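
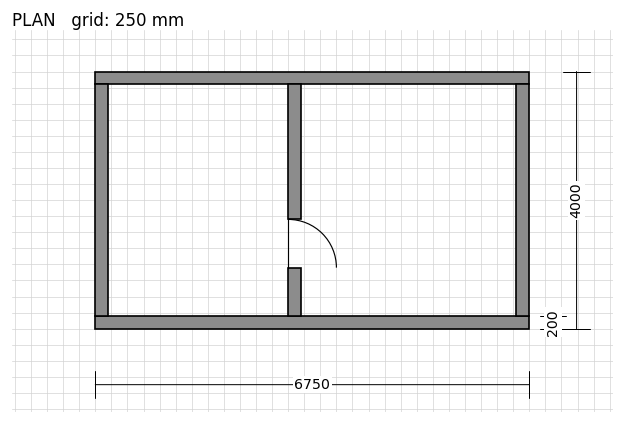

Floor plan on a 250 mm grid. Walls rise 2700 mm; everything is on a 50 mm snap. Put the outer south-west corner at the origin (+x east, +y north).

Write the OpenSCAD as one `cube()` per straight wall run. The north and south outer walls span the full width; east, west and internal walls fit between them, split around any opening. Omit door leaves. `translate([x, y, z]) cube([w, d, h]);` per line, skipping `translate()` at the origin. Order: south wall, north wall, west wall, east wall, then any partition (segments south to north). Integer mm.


cube([6750, 200, 2700]);
translate([0, 3800, 0]) cube([6750, 200, 2700]);
translate([0, 200, 0]) cube([200, 3600, 2700]);
translate([6550, 200, 0]) cube([200, 3600, 2700]);
translate([3000, 200, 0]) cube([200, 750, 2700]);
translate([3000, 1700, 0]) cube([200, 2100, 2700]);


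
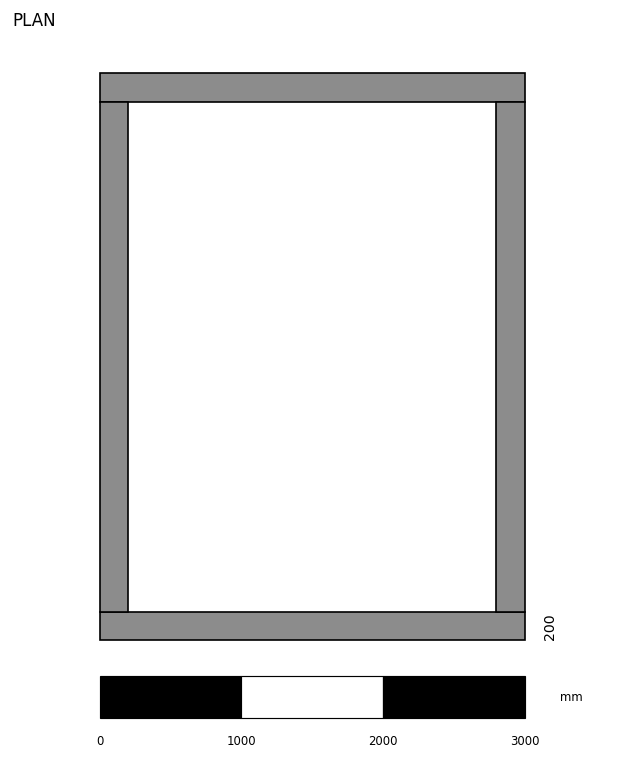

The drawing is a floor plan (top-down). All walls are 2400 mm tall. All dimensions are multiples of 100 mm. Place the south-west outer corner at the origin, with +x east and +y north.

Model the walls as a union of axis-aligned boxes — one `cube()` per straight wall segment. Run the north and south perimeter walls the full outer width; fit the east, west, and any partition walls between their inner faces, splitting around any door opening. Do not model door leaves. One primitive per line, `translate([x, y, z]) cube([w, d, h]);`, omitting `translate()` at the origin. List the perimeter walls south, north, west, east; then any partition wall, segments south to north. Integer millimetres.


cube([3000, 200, 2400]);
translate([0, 3800, 0]) cube([3000, 200, 2400]);
translate([0, 200, 0]) cube([200, 3600, 2400]);
translate([2800, 200, 0]) cube([200, 3600, 2400]);


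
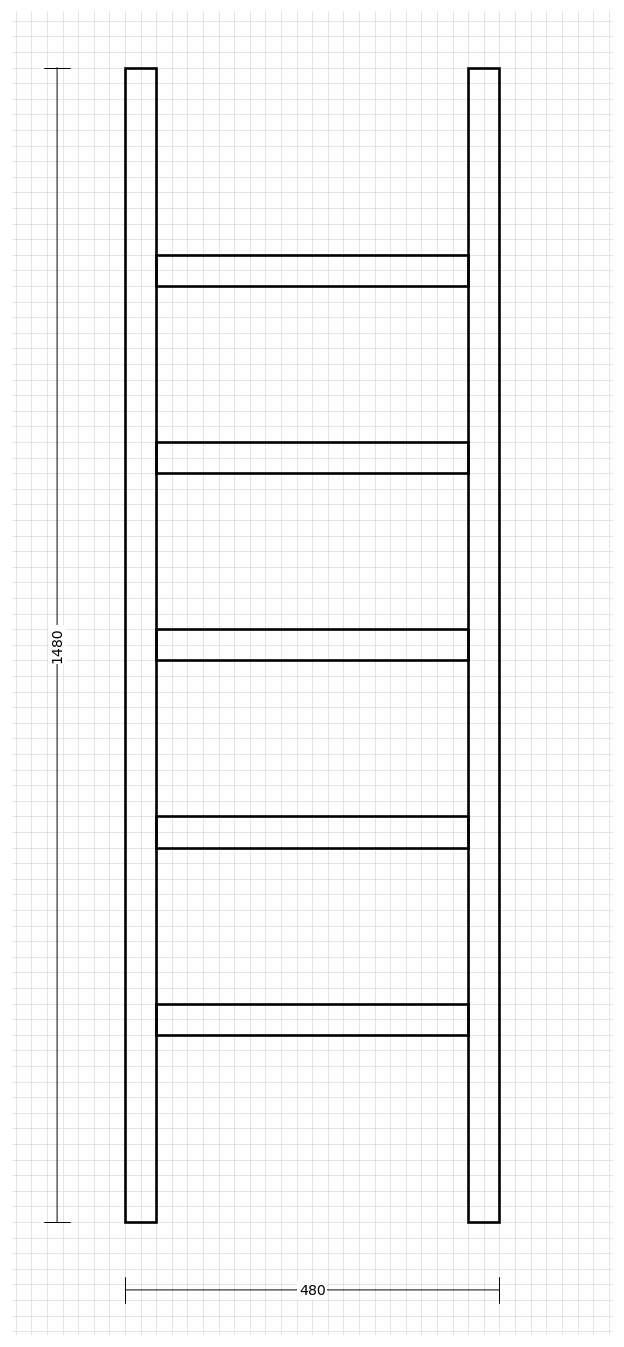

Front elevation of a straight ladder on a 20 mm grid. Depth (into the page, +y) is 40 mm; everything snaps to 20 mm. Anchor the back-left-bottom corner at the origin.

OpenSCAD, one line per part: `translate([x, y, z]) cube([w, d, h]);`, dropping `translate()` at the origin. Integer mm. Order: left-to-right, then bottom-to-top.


cube([40, 40, 1480]);
translate([40, 0, 240]) cube([400, 40, 40]);
translate([40, 0, 480]) cube([400, 40, 40]);
translate([40, 0, 720]) cube([400, 40, 40]);
translate([40, 0, 960]) cube([400, 40, 40]);
translate([40, 0, 1200]) cube([400, 40, 40]);
translate([440, 0, 0]) cube([40, 40, 1480]);


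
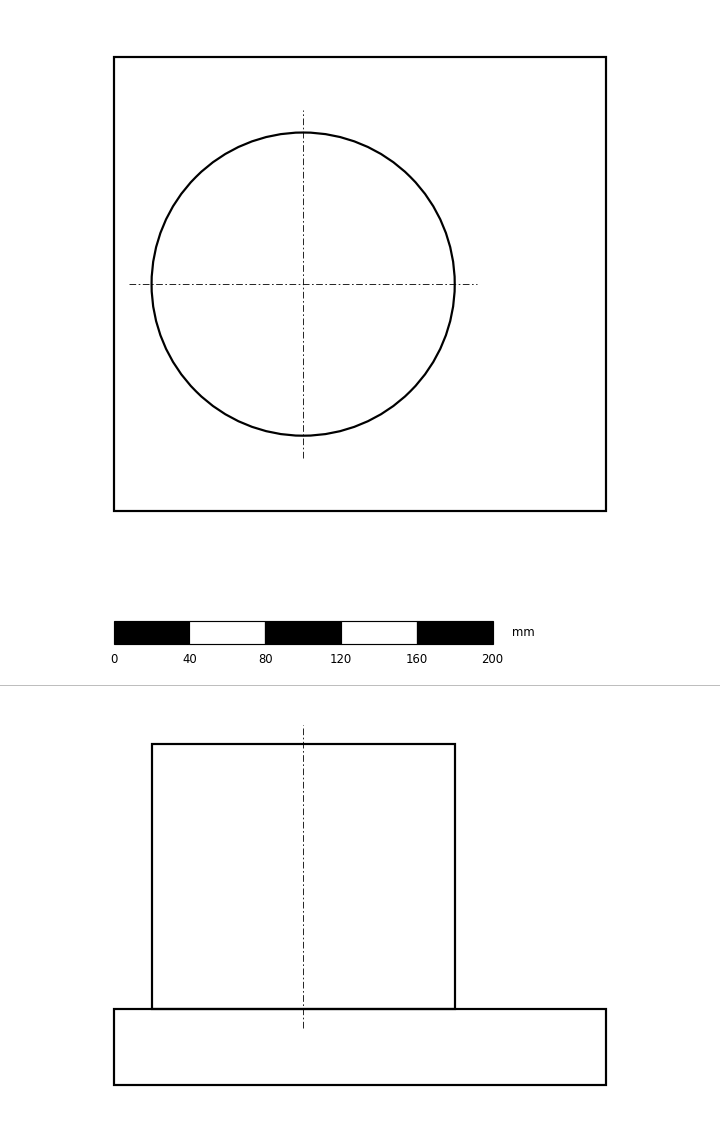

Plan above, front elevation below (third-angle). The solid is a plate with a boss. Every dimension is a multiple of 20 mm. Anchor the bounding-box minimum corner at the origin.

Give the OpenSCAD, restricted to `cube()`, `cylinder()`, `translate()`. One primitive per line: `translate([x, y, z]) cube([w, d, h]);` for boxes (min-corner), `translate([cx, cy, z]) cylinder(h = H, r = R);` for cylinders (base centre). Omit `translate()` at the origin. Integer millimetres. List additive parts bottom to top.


cube([260, 240, 40]);
translate([100, 120, 40]) cylinder(h = 140, r = 80);


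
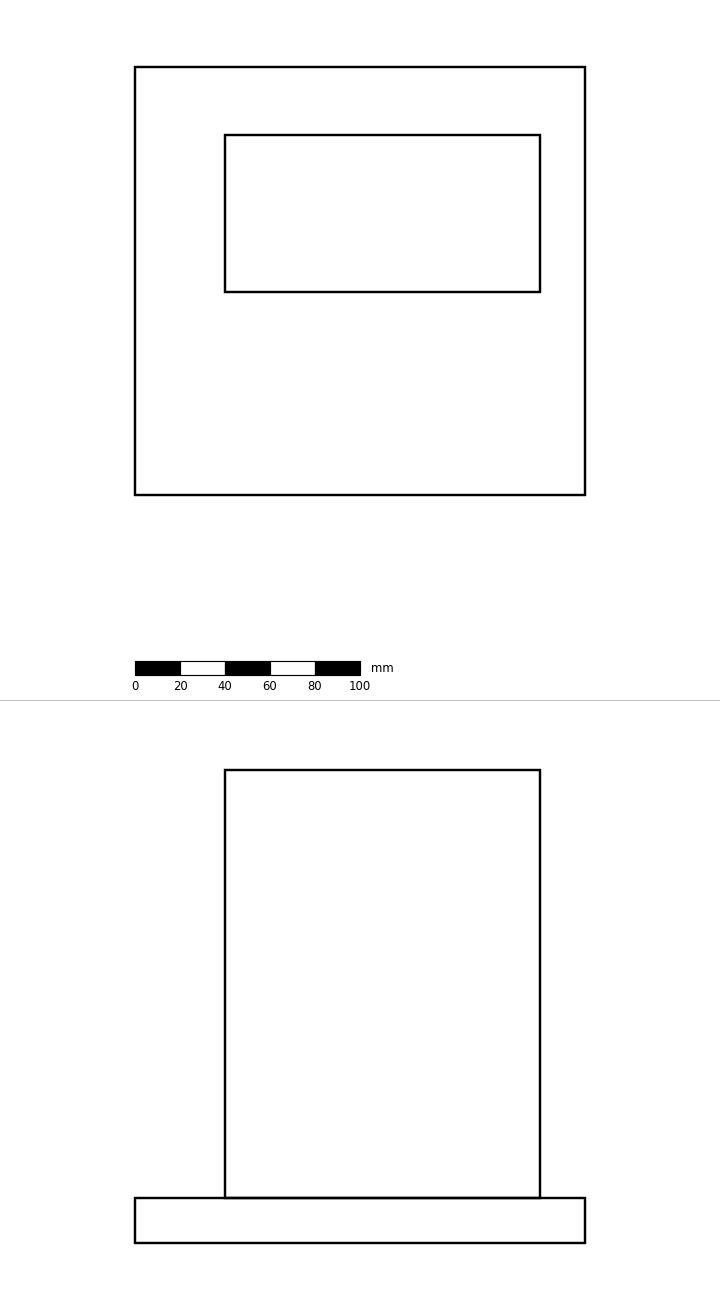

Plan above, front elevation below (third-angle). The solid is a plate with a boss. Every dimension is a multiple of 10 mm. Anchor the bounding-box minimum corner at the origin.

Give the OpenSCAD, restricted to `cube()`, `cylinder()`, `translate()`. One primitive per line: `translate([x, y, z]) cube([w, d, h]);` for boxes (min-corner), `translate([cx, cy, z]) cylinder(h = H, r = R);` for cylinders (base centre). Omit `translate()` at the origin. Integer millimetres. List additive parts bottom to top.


cube([200, 190, 20]);
translate([40, 90, 20]) cube([140, 70, 190]);


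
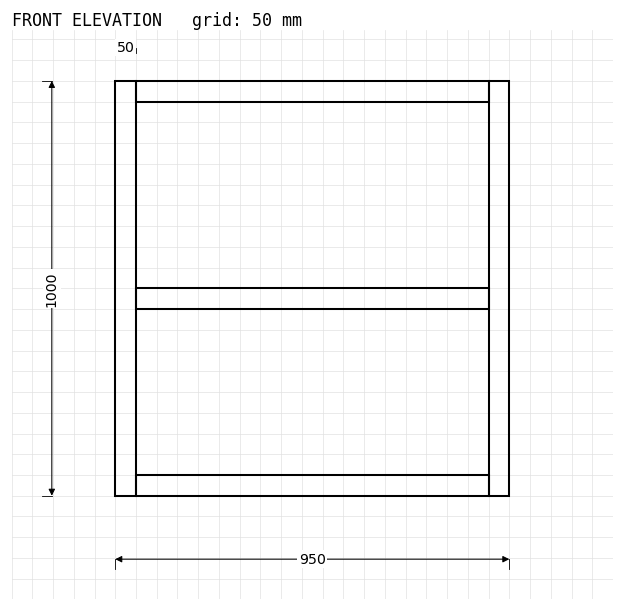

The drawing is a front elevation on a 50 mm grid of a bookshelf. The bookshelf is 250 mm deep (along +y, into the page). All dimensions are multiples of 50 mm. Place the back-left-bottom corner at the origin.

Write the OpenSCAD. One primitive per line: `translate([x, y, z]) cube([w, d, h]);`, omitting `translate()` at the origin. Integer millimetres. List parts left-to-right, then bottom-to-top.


cube([50, 250, 1000]);
translate([50, 0, 0]) cube([850, 250, 50]);
translate([50, 0, 450]) cube([850, 250, 50]);
translate([50, 0, 950]) cube([850, 250, 50]);
translate([900, 0, 0]) cube([50, 250, 1000]);


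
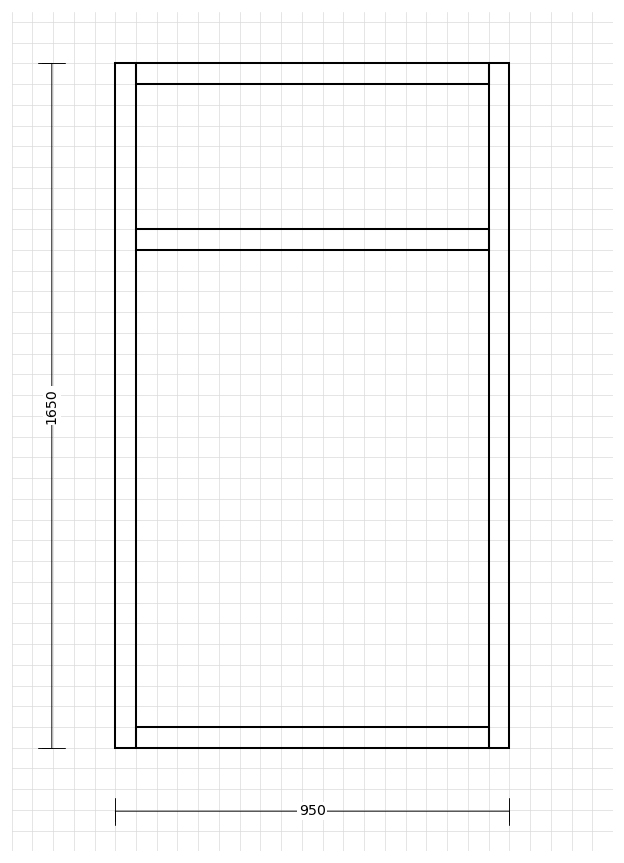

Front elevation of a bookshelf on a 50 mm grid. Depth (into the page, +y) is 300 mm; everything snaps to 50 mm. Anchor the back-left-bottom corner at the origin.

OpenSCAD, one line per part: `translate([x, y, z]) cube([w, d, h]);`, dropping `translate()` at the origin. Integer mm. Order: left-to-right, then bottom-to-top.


cube([50, 300, 1650]);
translate([50, 0, 0]) cube([850, 300, 50]);
translate([50, 0, 1200]) cube([850, 300, 50]);
translate([50, 0, 1600]) cube([850, 300, 50]);
translate([900, 0, 0]) cube([50, 300, 1650]);


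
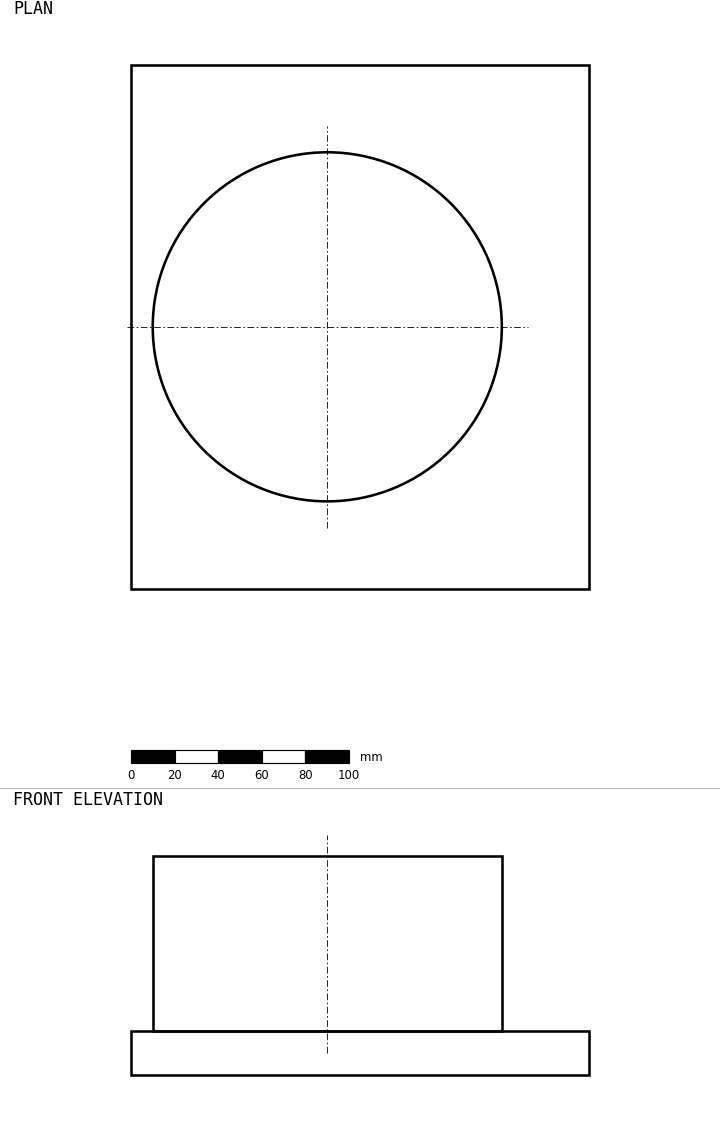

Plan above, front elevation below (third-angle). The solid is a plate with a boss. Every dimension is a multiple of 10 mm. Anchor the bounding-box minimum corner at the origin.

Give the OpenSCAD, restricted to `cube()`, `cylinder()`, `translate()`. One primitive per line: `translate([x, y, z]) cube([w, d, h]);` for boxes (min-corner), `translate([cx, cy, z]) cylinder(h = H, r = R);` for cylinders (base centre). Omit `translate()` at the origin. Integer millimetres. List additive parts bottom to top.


cube([210, 240, 20]);
translate([90, 120, 20]) cylinder(h = 80, r = 80);


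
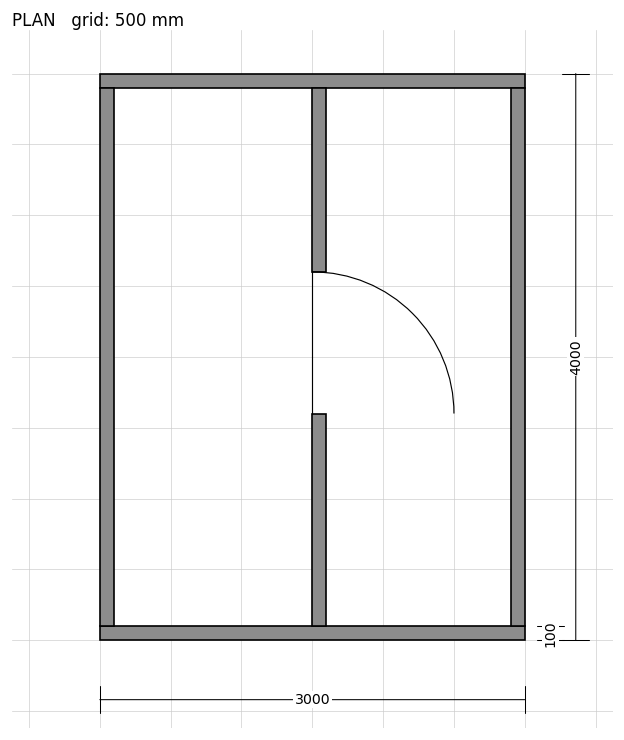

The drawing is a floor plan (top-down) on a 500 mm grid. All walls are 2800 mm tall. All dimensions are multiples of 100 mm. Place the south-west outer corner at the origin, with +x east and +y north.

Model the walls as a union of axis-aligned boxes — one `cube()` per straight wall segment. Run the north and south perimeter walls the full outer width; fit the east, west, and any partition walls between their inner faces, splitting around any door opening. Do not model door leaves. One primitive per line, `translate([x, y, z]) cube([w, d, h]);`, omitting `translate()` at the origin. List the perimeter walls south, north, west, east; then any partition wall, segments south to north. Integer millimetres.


cube([3000, 100, 2800]);
translate([0, 3900, 0]) cube([3000, 100, 2800]);
translate([0, 100, 0]) cube([100, 3800, 2800]);
translate([2900, 100, 0]) cube([100, 3800, 2800]);
translate([1500, 100, 0]) cube([100, 1500, 2800]);
translate([1500, 2600, 0]) cube([100, 1300, 2800]);


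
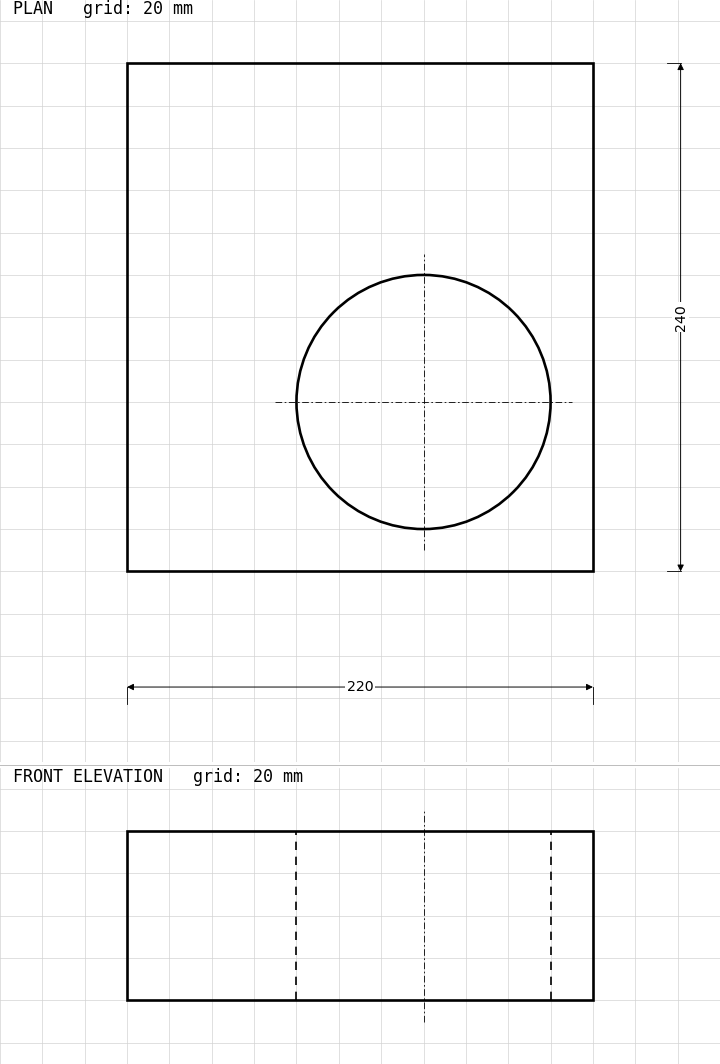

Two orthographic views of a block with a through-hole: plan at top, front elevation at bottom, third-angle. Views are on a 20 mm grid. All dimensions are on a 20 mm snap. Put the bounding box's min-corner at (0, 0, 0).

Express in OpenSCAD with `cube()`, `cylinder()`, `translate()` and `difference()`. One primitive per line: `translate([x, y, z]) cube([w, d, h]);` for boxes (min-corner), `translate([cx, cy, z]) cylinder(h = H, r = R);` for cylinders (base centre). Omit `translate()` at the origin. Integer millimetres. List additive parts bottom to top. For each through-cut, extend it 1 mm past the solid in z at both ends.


difference() {
  cube([220, 240, 80]);
  translate([140, 80, -1]) cylinder(h = 82, r = 60);
}


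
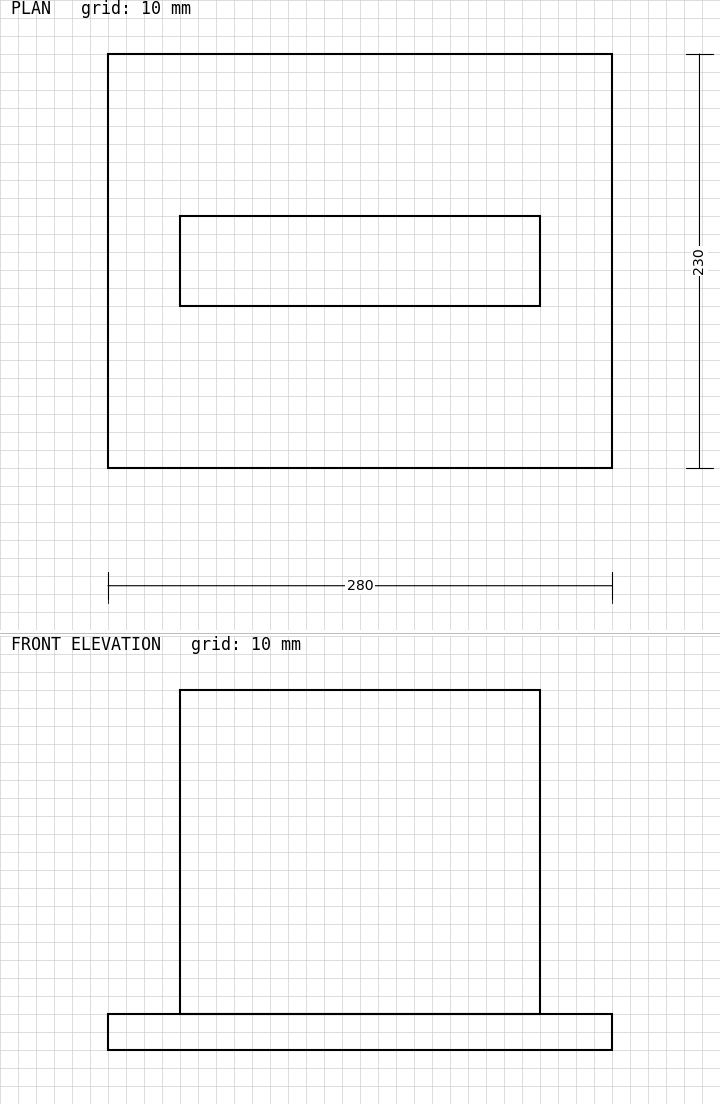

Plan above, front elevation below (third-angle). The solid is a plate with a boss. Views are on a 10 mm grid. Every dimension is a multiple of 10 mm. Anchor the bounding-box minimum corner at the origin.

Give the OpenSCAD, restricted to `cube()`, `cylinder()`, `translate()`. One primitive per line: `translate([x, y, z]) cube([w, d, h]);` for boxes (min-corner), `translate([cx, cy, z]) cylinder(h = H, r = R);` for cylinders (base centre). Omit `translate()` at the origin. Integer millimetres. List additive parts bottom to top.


cube([280, 230, 20]);
translate([40, 90, 20]) cube([200, 50, 180]);


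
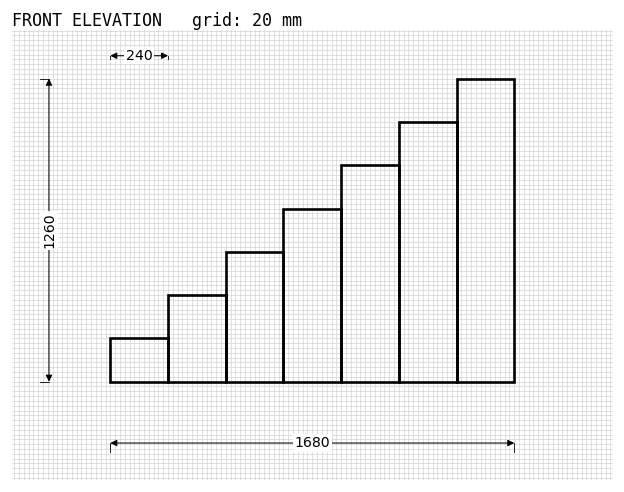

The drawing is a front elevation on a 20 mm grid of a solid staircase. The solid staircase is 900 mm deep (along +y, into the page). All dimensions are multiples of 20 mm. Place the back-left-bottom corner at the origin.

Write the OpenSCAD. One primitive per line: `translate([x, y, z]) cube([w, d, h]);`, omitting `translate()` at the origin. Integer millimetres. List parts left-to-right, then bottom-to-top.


cube([240, 900, 180]);
translate([240, 0, 0]) cube([240, 900, 360]);
translate([480, 0, 0]) cube([240, 900, 540]);
translate([720, 0, 0]) cube([240, 900, 720]);
translate([960, 0, 0]) cube([240, 900, 900]);
translate([1200, 0, 0]) cube([240, 900, 1080]);
translate([1440, 0, 0]) cube([240, 900, 1260]);


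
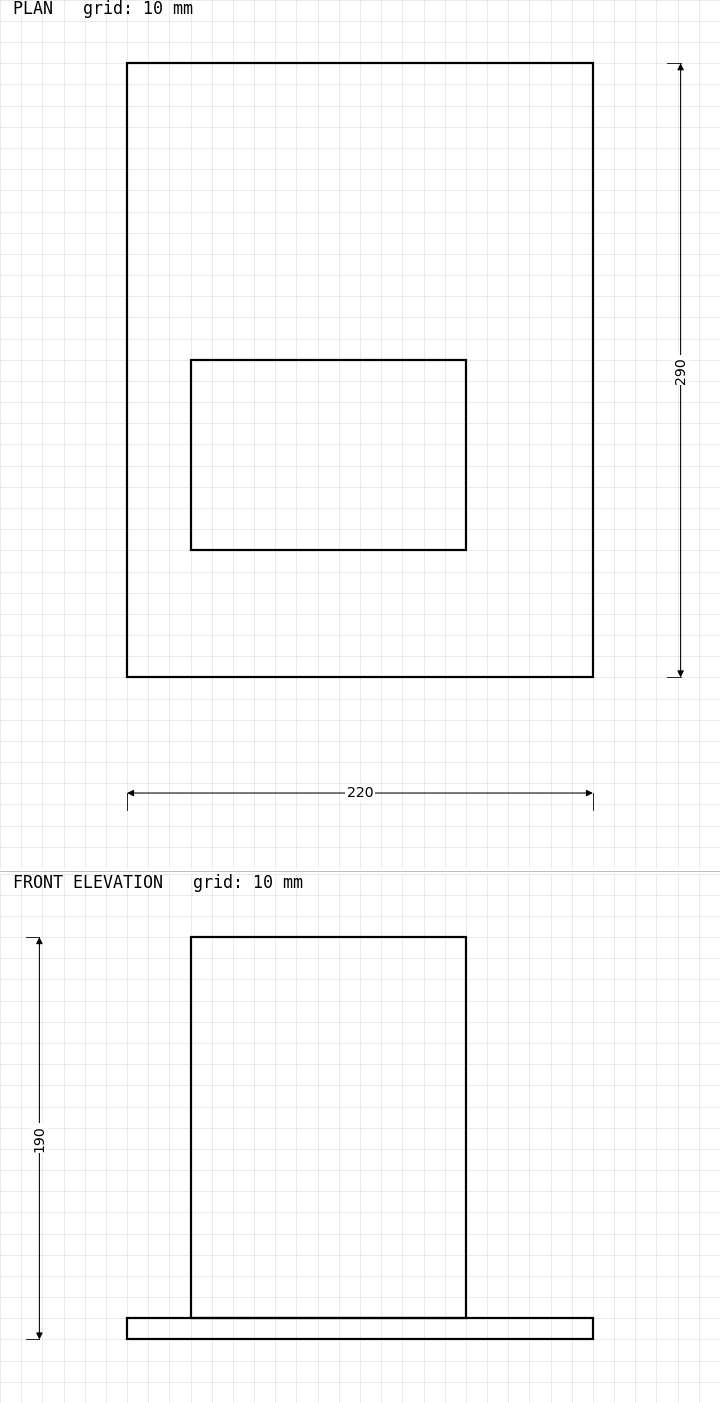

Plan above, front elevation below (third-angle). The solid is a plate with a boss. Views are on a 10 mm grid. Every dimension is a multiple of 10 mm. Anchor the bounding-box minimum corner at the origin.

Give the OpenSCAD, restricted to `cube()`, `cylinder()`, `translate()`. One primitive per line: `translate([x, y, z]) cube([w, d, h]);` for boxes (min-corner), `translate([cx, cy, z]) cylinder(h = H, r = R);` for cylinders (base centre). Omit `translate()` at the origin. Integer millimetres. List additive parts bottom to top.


cube([220, 290, 10]);
translate([30, 60, 10]) cube([130, 90, 180]);


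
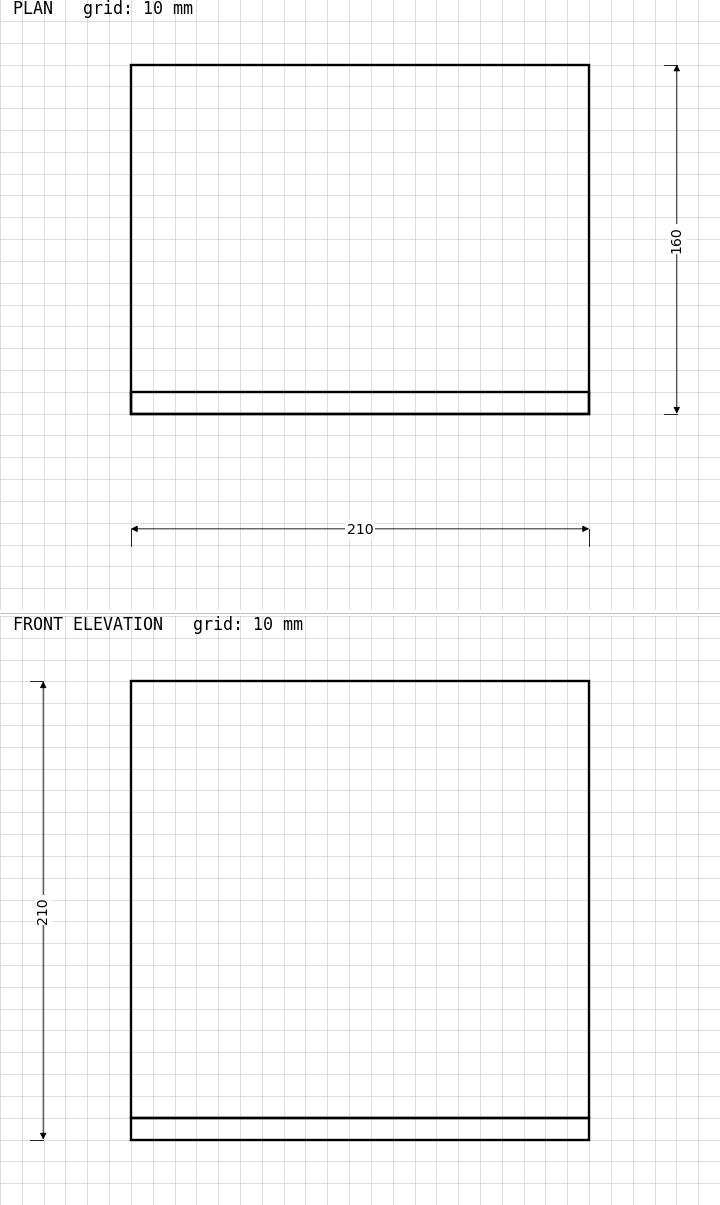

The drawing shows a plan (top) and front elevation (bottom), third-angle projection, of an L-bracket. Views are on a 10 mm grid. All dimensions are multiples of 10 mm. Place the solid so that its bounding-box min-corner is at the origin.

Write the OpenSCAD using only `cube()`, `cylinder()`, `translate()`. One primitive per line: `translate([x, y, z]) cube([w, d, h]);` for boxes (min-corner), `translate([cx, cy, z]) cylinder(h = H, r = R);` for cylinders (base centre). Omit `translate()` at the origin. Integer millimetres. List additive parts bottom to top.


cube([210, 160, 10]);
translate([0, 0, 10]) cube([210, 10, 200]);


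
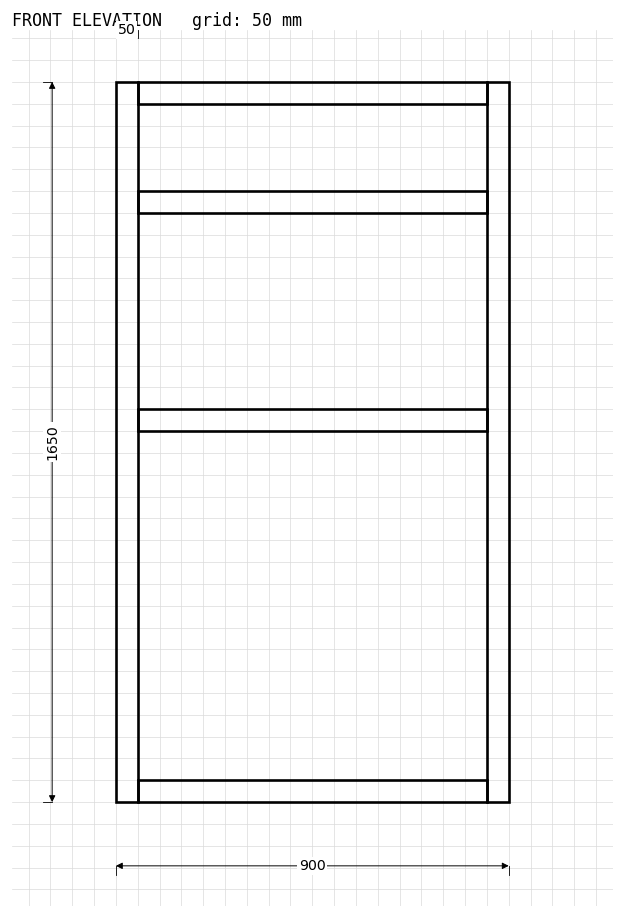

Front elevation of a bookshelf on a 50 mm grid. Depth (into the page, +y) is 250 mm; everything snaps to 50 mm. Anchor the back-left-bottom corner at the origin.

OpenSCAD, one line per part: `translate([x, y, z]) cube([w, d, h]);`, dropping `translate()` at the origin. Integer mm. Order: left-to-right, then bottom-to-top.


cube([50, 250, 1650]);
translate([50, 0, 0]) cube([800, 250, 50]);
translate([50, 0, 850]) cube([800, 250, 50]);
translate([50, 0, 1350]) cube([800, 250, 50]);
translate([50, 0, 1600]) cube([800, 250, 50]);
translate([850, 0, 0]) cube([50, 250, 1650]);


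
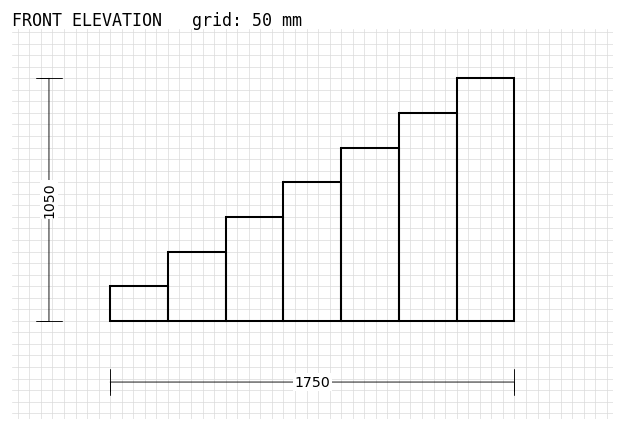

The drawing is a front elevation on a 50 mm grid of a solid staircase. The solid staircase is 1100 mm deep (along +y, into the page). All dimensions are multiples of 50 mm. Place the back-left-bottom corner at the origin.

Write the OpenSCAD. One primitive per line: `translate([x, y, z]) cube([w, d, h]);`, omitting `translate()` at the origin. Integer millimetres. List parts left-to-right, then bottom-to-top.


cube([250, 1100, 150]);
translate([250, 0, 0]) cube([250, 1100, 300]);
translate([500, 0, 0]) cube([250, 1100, 450]);
translate([750, 0, 0]) cube([250, 1100, 600]);
translate([1000, 0, 0]) cube([250, 1100, 750]);
translate([1250, 0, 0]) cube([250, 1100, 900]);
translate([1500, 0, 0]) cube([250, 1100, 1050]);


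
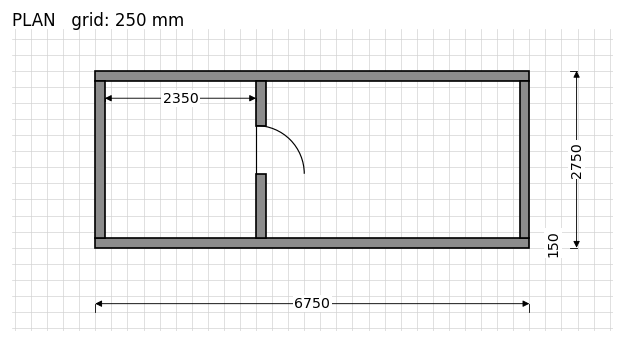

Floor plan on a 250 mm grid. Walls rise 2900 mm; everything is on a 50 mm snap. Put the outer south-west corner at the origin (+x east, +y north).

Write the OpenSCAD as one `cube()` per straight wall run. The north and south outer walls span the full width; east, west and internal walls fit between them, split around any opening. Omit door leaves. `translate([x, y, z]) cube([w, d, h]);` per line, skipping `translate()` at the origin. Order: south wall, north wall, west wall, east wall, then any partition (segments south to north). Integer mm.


cube([6750, 150, 2900]);
translate([0, 2600, 0]) cube([6750, 150, 2900]);
translate([0, 150, 0]) cube([150, 2450, 2900]);
translate([6600, 150, 0]) cube([150, 2450, 2900]);
translate([2500, 150, 0]) cube([150, 1000, 2900]);
translate([2500, 1900, 0]) cube([150, 700, 2900]);


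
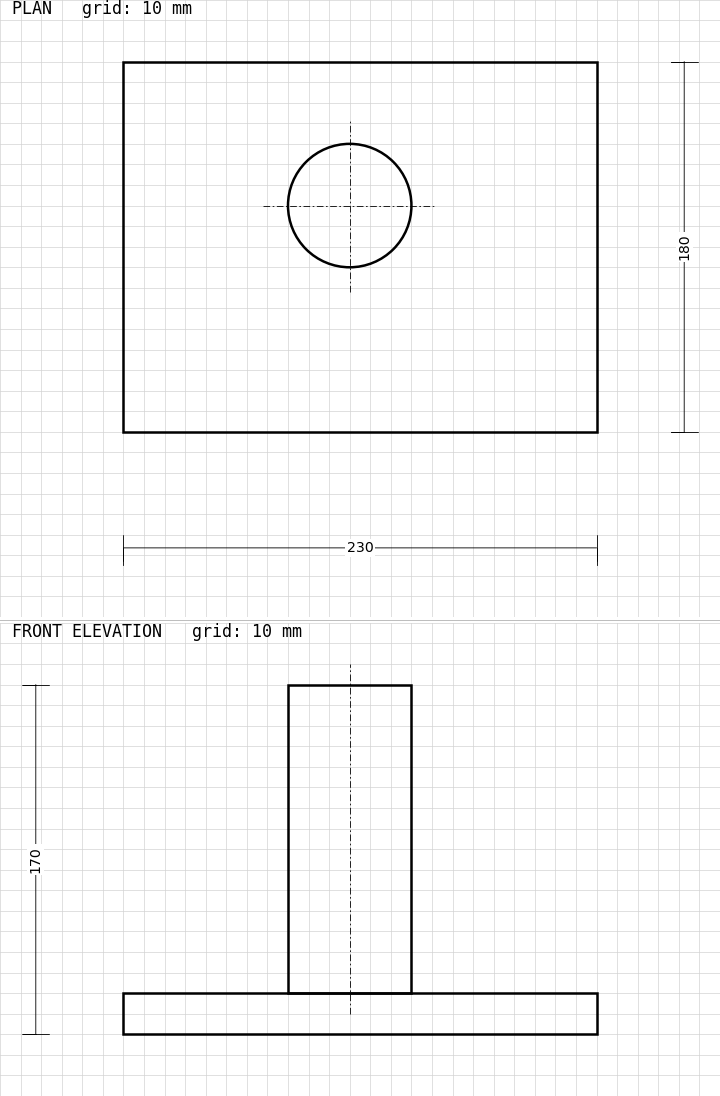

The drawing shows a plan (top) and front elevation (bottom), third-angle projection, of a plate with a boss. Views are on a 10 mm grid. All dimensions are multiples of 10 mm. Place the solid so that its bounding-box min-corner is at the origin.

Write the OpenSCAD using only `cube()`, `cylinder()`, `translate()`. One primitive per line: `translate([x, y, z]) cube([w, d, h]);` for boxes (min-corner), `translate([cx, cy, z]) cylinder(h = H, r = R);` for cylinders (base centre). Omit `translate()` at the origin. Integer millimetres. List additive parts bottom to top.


cube([230, 180, 20]);
translate([110, 110, 20]) cylinder(h = 150, r = 30);


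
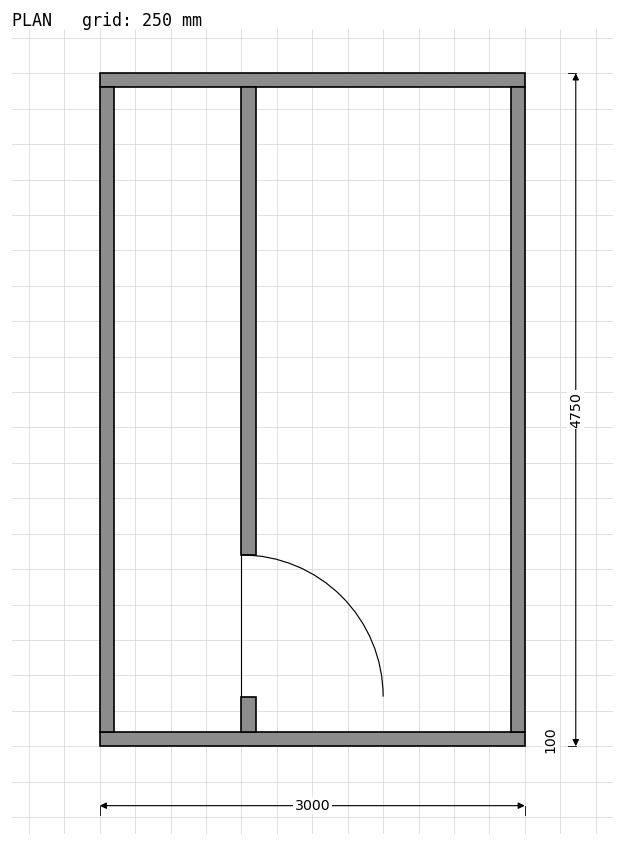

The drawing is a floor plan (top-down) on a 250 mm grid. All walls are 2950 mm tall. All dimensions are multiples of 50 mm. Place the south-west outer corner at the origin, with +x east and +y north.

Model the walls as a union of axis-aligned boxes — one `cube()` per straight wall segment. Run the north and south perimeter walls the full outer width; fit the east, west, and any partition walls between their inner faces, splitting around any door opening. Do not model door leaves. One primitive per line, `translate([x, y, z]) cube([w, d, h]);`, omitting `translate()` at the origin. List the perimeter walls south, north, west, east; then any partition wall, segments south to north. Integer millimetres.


cube([3000, 100, 2950]);
translate([0, 4650, 0]) cube([3000, 100, 2950]);
translate([0, 100, 0]) cube([100, 4550, 2950]);
translate([2900, 100, 0]) cube([100, 4550, 2950]);
translate([1000, 100, 0]) cube([100, 250, 2950]);
translate([1000, 1350, 0]) cube([100, 3300, 2950]);


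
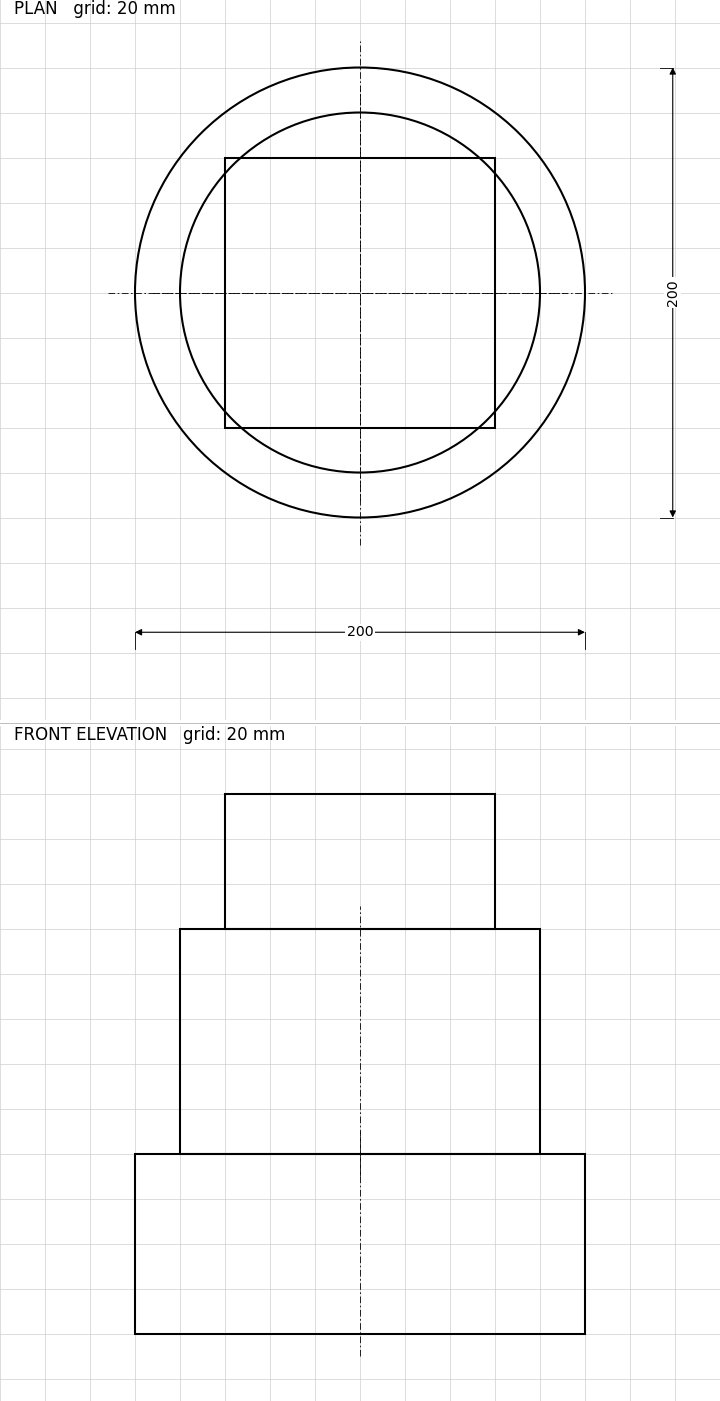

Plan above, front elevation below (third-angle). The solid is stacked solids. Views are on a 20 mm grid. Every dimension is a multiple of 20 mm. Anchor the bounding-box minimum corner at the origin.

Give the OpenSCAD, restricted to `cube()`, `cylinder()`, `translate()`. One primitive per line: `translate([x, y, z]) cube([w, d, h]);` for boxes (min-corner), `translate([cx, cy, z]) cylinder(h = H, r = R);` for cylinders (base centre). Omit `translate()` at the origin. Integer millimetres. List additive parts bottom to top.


translate([100, 100, 0]) cylinder(h = 80, r = 100);
translate([100, 100, 80]) cylinder(h = 100, r = 80);
translate([40, 40, 180]) cube([120, 120, 60]);


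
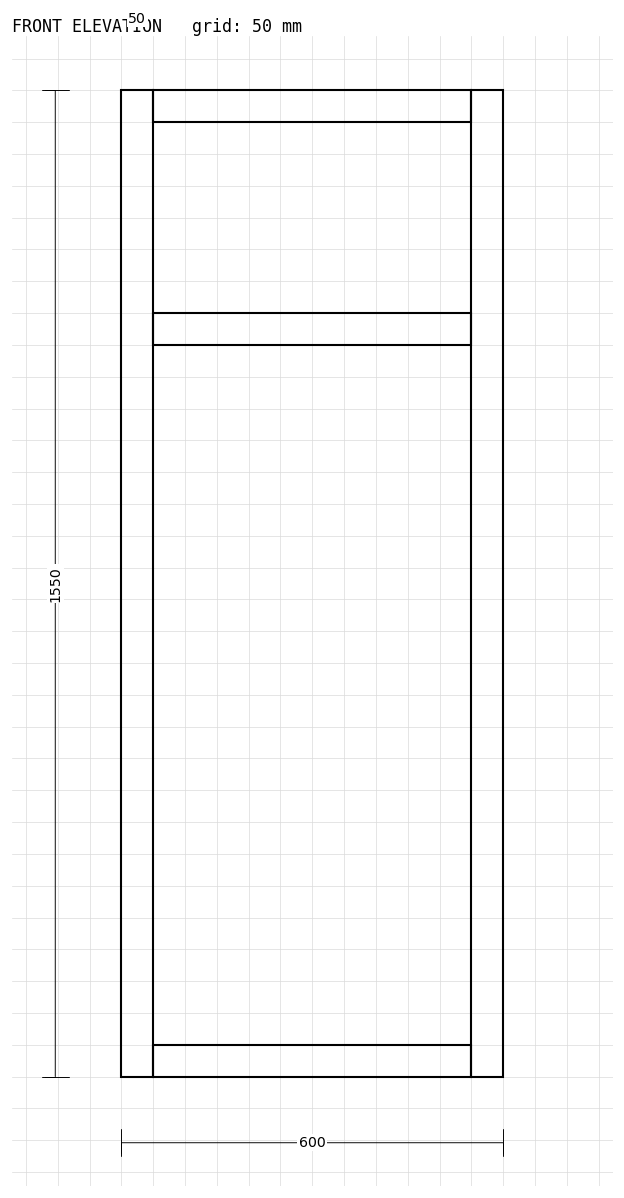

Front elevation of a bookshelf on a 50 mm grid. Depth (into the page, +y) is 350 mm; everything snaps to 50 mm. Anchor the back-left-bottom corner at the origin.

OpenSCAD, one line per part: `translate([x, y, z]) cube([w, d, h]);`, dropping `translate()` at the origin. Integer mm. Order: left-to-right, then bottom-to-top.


cube([50, 350, 1550]);
translate([50, 0, 0]) cube([500, 350, 50]);
translate([50, 0, 1150]) cube([500, 350, 50]);
translate([50, 0, 1500]) cube([500, 350, 50]);
translate([550, 0, 0]) cube([50, 350, 1550]);


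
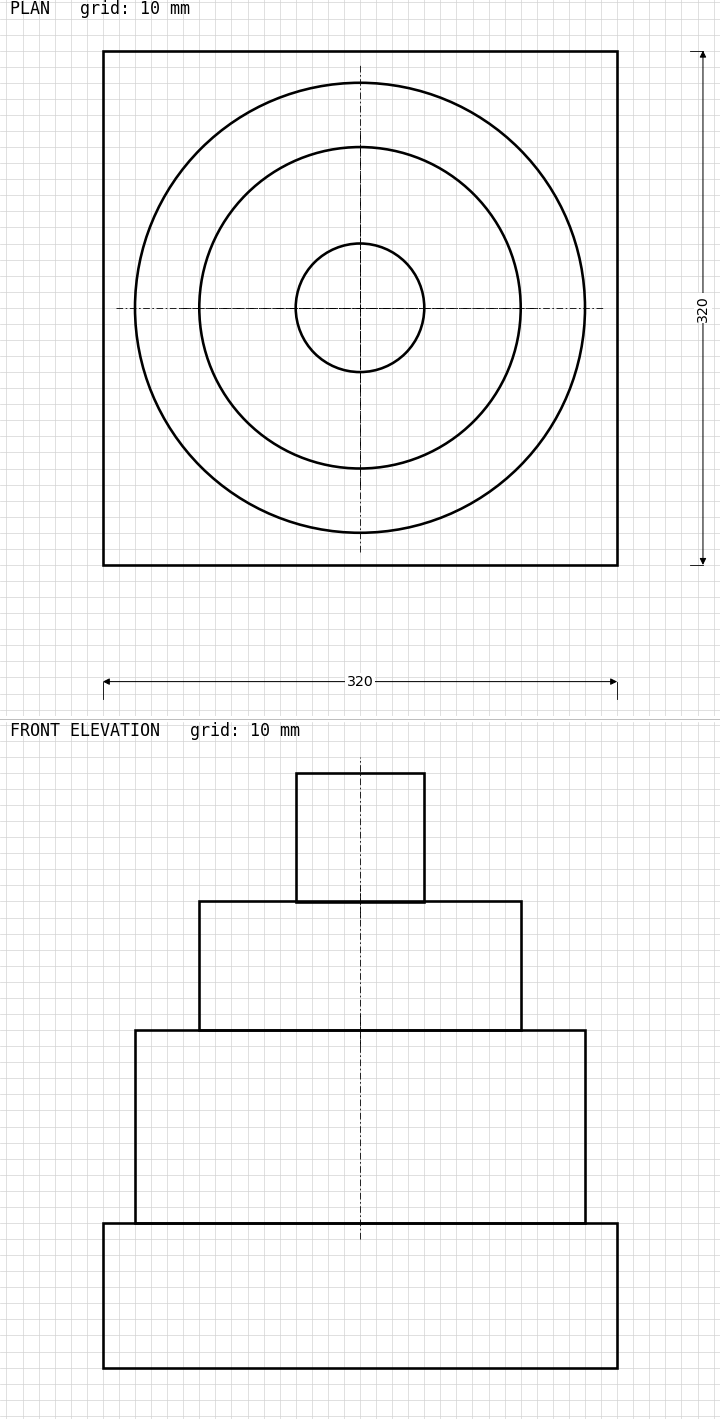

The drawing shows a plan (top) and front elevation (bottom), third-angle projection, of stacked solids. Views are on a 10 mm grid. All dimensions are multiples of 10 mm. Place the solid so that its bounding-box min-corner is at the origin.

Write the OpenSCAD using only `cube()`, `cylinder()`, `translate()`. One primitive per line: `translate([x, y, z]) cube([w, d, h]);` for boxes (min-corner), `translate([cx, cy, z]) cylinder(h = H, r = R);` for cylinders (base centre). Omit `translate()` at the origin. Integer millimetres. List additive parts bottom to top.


cube([320, 320, 90]);
translate([160, 160, 90]) cylinder(h = 120, r = 140);
translate([160, 160, 210]) cylinder(h = 80, r = 100);
translate([160, 160, 290]) cylinder(h = 80, r = 40);


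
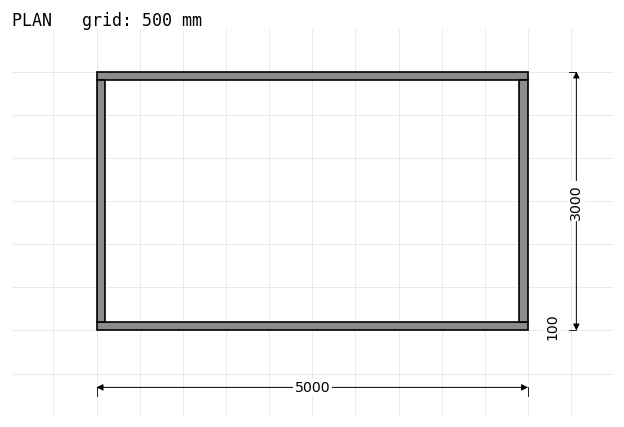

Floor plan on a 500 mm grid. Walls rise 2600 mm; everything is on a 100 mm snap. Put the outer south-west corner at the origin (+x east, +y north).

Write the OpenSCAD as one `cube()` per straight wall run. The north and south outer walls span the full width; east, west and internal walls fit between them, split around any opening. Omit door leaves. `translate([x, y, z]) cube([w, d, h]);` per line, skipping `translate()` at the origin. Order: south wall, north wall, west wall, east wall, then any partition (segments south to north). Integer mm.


cube([5000, 100, 2600]);
translate([0, 2900, 0]) cube([5000, 100, 2600]);
translate([0, 100, 0]) cube([100, 2800, 2600]);
translate([4900, 100, 0]) cube([100, 2800, 2600]);


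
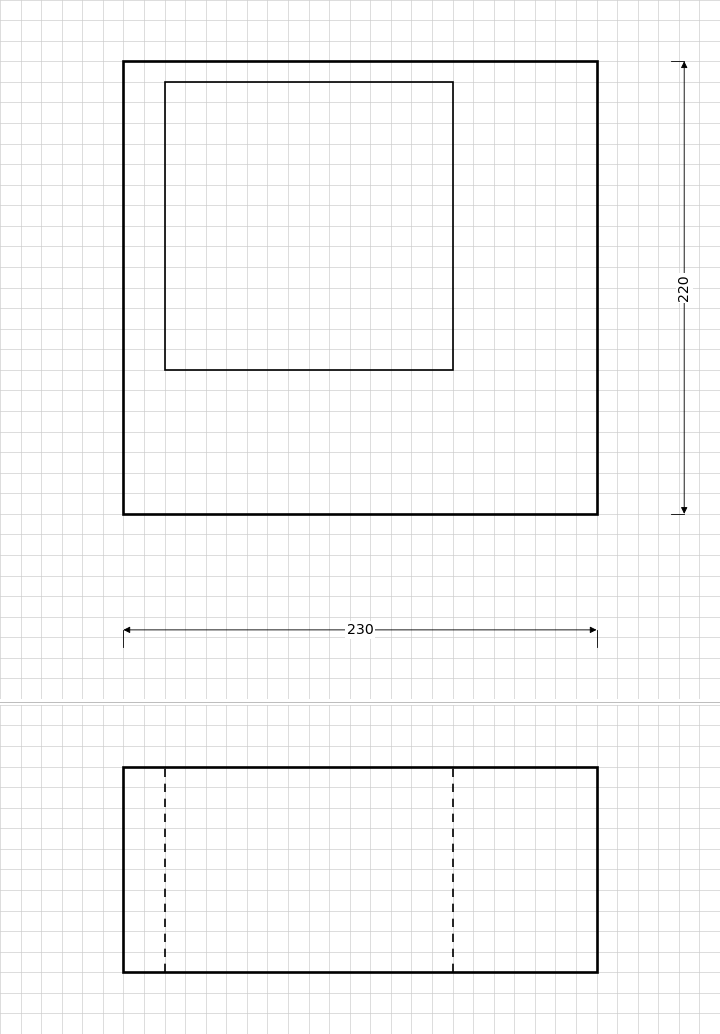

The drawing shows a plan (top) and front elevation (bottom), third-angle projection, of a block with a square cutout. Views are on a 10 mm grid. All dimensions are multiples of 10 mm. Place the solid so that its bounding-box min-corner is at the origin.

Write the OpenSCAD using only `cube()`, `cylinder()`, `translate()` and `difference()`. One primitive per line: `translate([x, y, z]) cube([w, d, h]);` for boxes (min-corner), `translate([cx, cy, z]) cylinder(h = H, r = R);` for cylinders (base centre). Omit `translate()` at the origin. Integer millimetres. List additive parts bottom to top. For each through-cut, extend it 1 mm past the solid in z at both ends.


difference() {
  cube([230, 220, 100]);
  translate([20, 70, -1]) cube([140, 140, 102]);
}


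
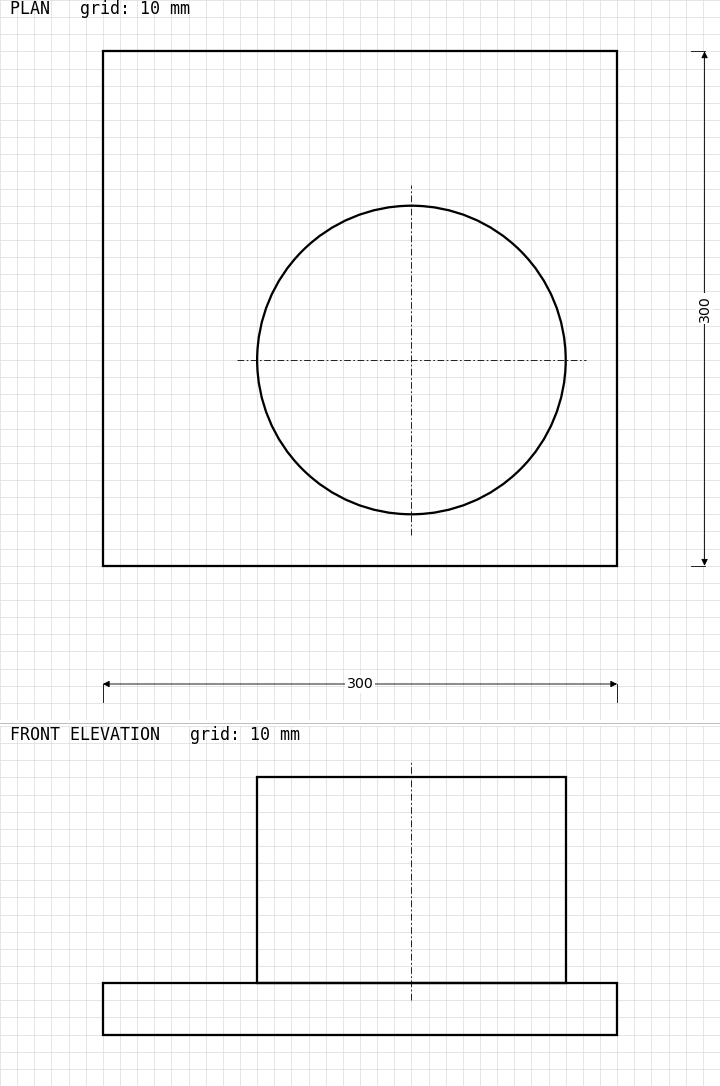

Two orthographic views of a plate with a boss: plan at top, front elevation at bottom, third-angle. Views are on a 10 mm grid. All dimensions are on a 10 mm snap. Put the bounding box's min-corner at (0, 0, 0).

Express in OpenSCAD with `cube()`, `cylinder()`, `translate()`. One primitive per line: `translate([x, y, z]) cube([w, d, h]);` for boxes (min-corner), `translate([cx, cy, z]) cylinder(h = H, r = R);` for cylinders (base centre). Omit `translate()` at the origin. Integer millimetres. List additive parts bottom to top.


cube([300, 300, 30]);
translate([180, 120, 30]) cylinder(h = 120, r = 90);


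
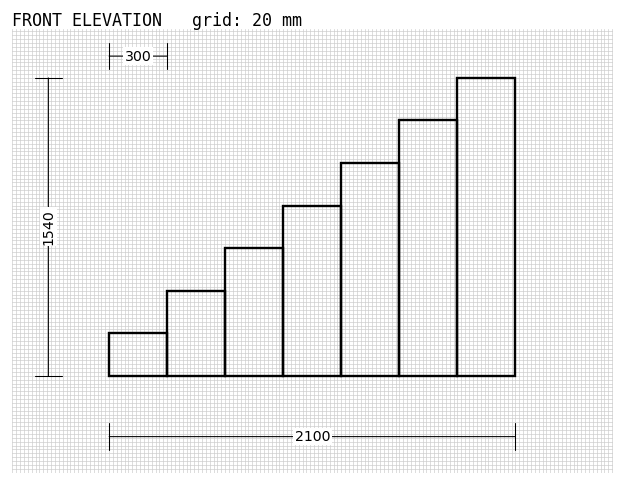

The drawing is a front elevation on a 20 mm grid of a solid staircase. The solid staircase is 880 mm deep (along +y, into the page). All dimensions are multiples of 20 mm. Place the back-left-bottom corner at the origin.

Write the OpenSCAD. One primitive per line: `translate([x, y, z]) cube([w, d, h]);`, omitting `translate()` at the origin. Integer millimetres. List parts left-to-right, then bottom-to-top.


cube([300, 880, 220]);
translate([300, 0, 0]) cube([300, 880, 440]);
translate([600, 0, 0]) cube([300, 880, 660]);
translate([900, 0, 0]) cube([300, 880, 880]);
translate([1200, 0, 0]) cube([300, 880, 1100]);
translate([1500, 0, 0]) cube([300, 880, 1320]);
translate([1800, 0, 0]) cube([300, 880, 1540]);


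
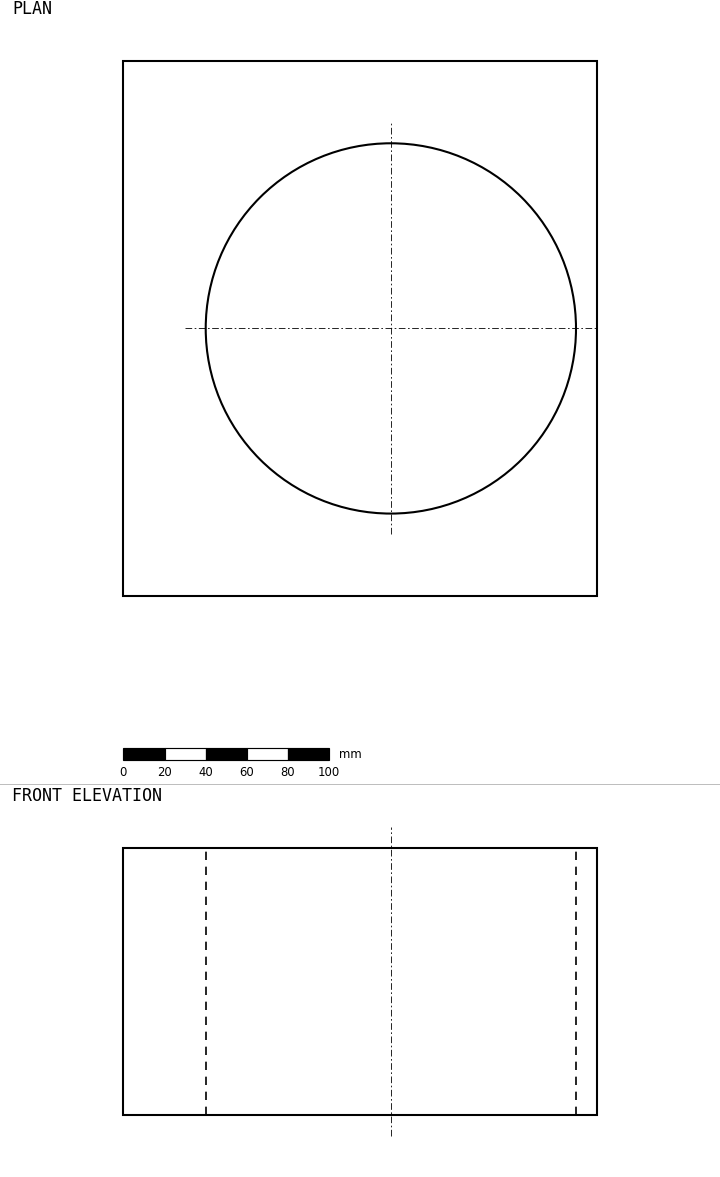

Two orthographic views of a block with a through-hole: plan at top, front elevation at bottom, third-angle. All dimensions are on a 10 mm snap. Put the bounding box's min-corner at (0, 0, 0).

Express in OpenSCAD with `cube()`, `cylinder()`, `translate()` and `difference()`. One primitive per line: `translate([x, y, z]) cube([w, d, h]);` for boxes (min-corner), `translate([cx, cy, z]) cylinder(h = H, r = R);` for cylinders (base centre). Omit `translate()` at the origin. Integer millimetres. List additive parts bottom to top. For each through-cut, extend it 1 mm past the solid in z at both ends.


difference() {
  cube([230, 260, 130]);
  translate([130, 130, -1]) cylinder(h = 132, r = 90);
}


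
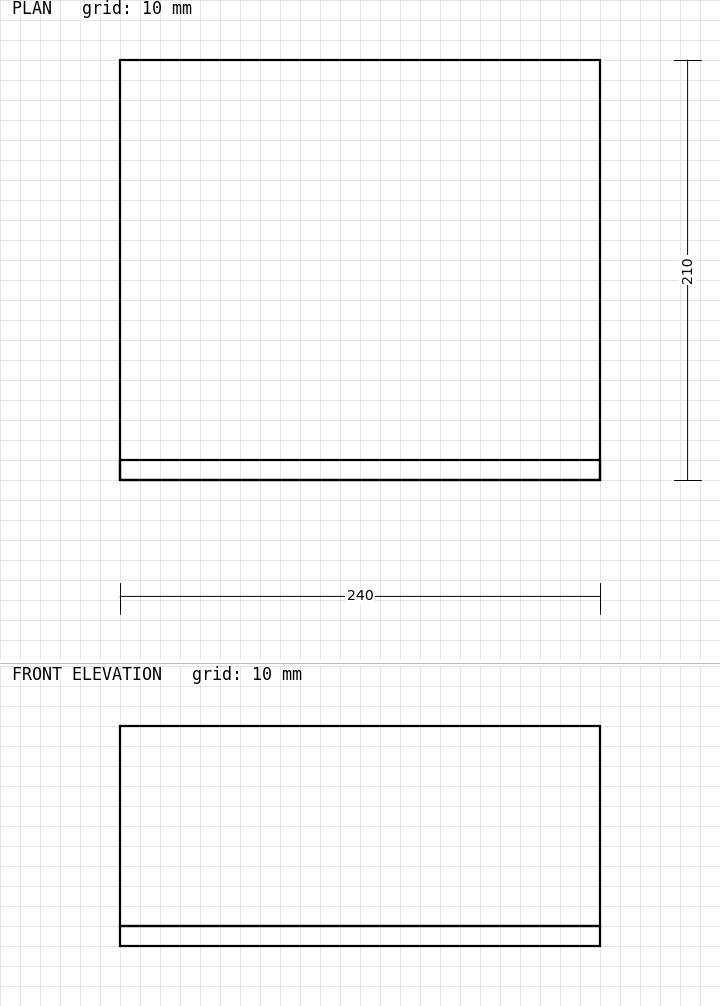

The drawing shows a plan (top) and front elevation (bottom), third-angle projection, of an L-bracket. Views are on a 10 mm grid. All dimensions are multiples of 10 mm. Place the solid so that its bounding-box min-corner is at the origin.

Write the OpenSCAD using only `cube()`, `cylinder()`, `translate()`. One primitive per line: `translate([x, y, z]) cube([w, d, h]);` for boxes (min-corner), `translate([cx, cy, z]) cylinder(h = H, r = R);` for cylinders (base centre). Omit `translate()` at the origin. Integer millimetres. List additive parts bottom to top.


cube([240, 210, 10]);
translate([0, 0, 10]) cube([240, 10, 100]);


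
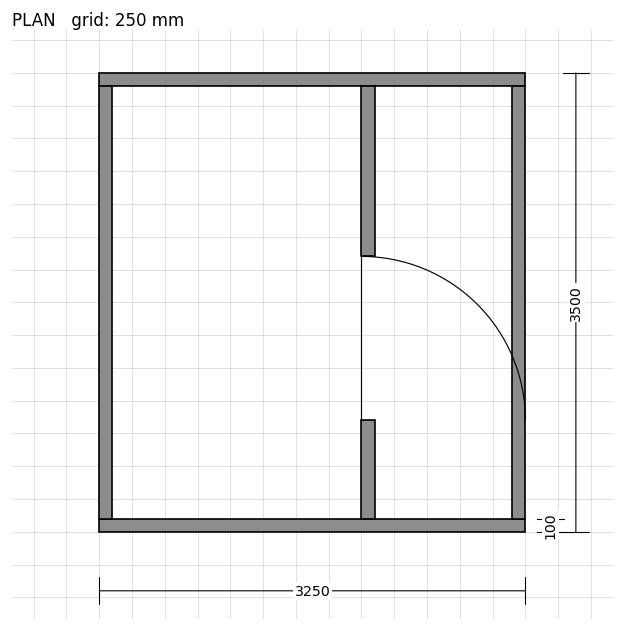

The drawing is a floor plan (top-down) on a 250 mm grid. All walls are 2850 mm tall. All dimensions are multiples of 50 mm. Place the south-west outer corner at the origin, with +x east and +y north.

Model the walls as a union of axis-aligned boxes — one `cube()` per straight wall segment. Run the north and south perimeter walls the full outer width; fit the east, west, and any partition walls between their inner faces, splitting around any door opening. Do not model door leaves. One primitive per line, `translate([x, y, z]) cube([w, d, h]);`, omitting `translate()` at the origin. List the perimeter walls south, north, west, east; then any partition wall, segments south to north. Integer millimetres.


cube([3250, 100, 2850]);
translate([0, 3400, 0]) cube([3250, 100, 2850]);
translate([0, 100, 0]) cube([100, 3300, 2850]);
translate([3150, 100, 0]) cube([100, 3300, 2850]);
translate([2000, 100, 0]) cube([100, 750, 2850]);
translate([2000, 2100, 0]) cube([100, 1300, 2850]);


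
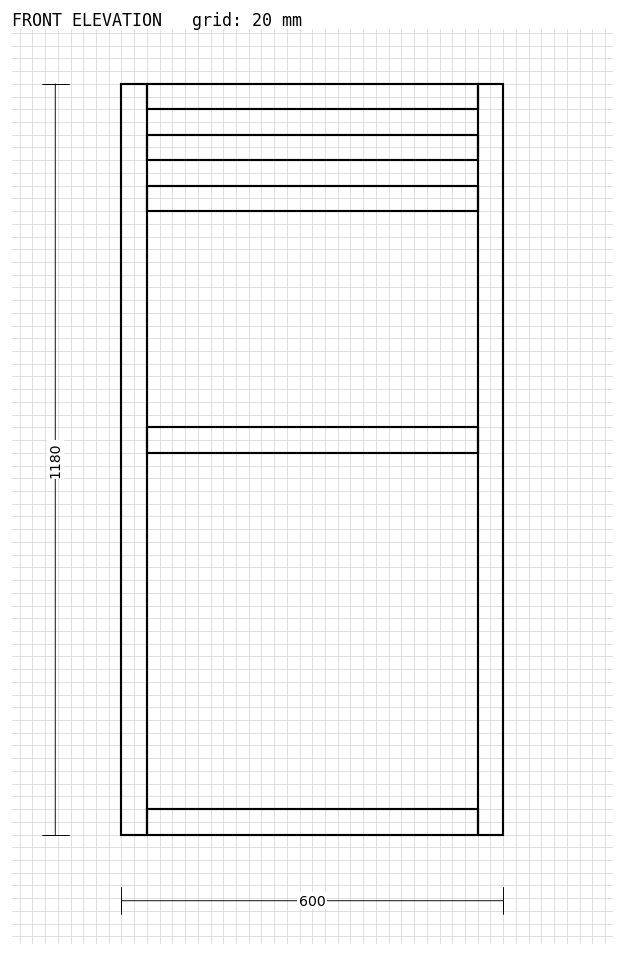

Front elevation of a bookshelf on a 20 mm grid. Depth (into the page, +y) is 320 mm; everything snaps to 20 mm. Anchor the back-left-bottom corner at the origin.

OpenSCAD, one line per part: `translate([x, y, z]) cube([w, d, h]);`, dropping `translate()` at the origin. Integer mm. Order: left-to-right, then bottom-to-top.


cube([40, 320, 1180]);
translate([40, 0, 0]) cube([520, 320, 40]);
translate([40, 0, 600]) cube([520, 320, 40]);
translate([40, 0, 980]) cube([520, 320, 40]);
translate([40, 0, 1060]) cube([520, 320, 40]);
translate([40, 0, 1140]) cube([520, 320, 40]);
translate([560, 0, 0]) cube([40, 320, 1180]);


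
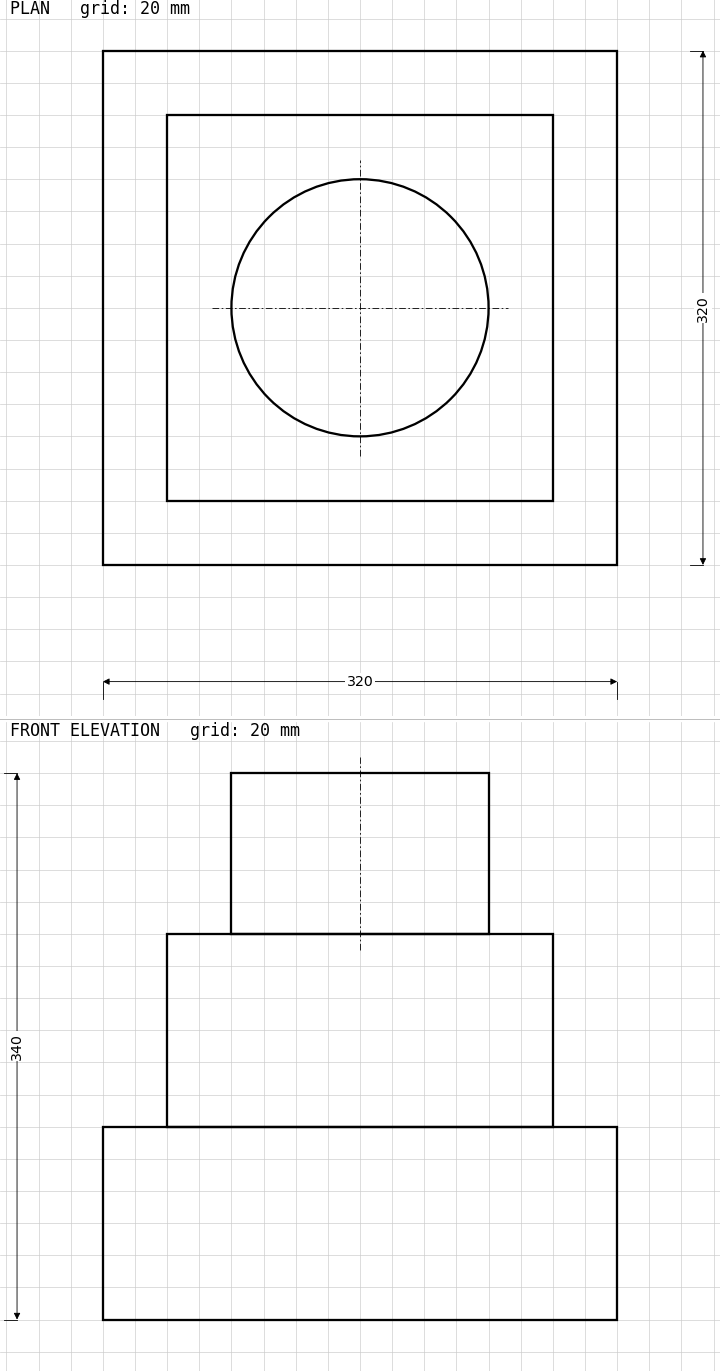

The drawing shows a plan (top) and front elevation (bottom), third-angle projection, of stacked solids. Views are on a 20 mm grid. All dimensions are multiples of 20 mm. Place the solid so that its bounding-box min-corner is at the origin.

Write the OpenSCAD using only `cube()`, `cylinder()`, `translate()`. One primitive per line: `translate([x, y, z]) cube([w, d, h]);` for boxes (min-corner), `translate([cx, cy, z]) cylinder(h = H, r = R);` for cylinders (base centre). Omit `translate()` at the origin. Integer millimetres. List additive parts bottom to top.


cube([320, 320, 120]);
translate([40, 40, 120]) cube([240, 240, 120]);
translate([160, 160, 240]) cylinder(h = 100, r = 80);


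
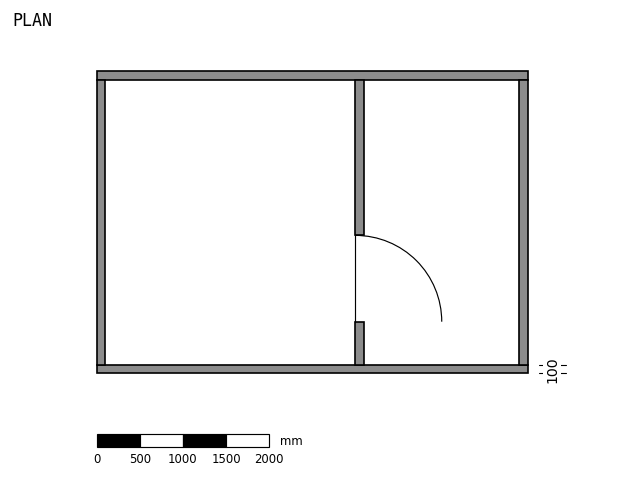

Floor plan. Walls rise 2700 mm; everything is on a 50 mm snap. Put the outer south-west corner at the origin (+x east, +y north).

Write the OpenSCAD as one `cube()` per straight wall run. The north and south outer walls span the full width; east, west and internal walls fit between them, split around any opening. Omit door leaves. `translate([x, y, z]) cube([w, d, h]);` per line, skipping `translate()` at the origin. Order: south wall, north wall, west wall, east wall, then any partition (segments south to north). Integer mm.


cube([5000, 100, 2700]);
translate([0, 3400, 0]) cube([5000, 100, 2700]);
translate([0, 100, 0]) cube([100, 3300, 2700]);
translate([4900, 100, 0]) cube([100, 3300, 2700]);
translate([3000, 100, 0]) cube([100, 500, 2700]);
translate([3000, 1600, 0]) cube([100, 1800, 2700]);


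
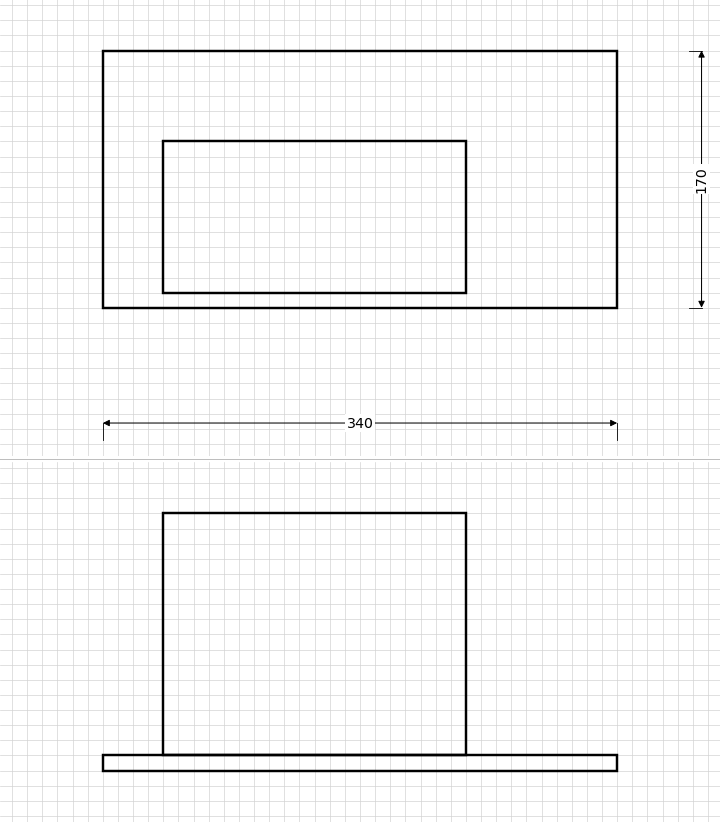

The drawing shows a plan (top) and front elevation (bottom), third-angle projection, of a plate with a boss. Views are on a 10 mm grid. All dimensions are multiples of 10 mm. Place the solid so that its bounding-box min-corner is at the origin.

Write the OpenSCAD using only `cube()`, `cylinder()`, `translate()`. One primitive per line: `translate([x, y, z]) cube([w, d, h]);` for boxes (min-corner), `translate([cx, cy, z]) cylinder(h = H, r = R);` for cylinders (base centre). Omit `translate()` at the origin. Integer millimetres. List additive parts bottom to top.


cube([340, 170, 10]);
translate([40, 10, 10]) cube([200, 100, 160]);


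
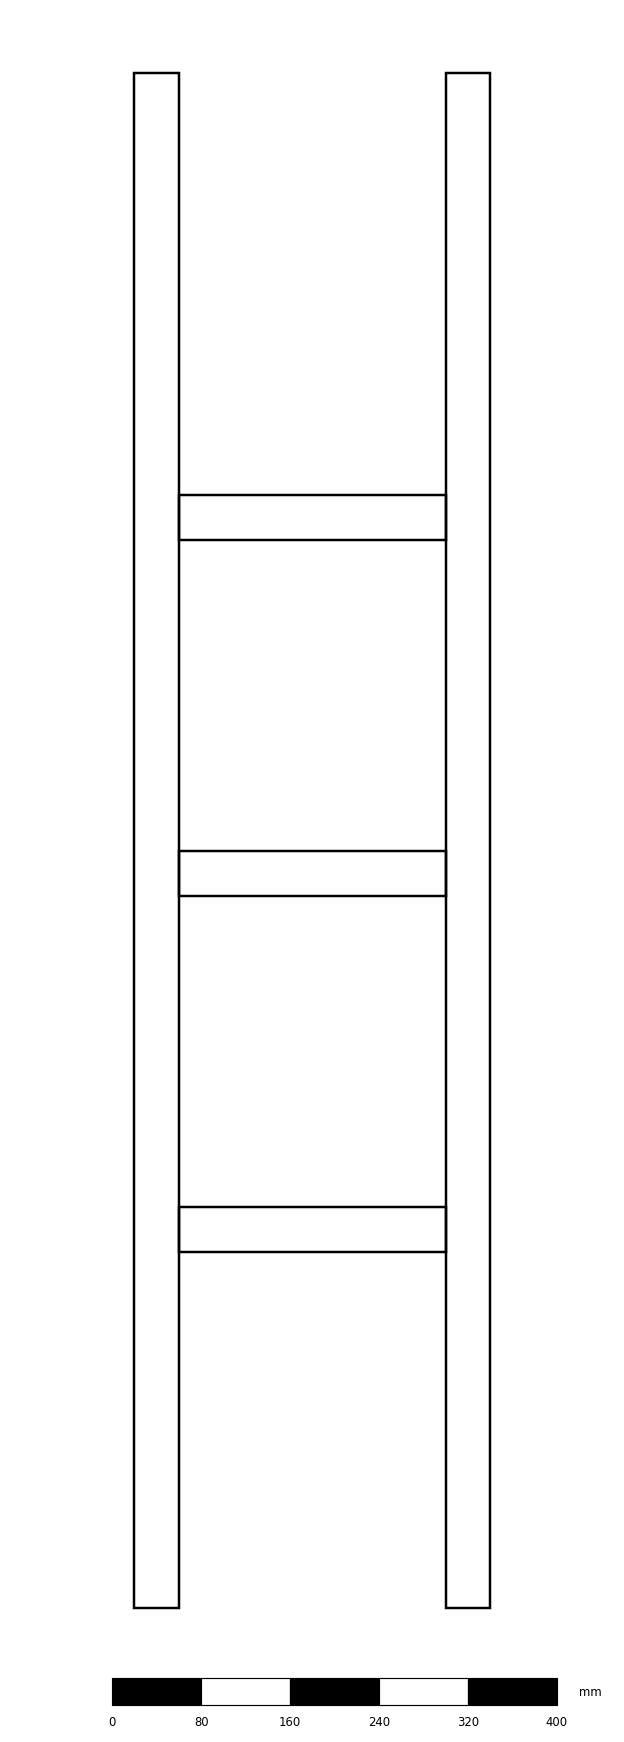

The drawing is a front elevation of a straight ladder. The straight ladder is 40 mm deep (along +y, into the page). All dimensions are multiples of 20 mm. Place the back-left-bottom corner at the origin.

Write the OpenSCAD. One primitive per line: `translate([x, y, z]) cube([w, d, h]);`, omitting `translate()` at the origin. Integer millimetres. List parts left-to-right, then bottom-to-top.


cube([40, 40, 1380]);
translate([40, 0, 320]) cube([240, 40, 40]);
translate([40, 0, 640]) cube([240, 40, 40]);
translate([40, 0, 960]) cube([240, 40, 40]);
translate([280, 0, 0]) cube([40, 40, 1380]);


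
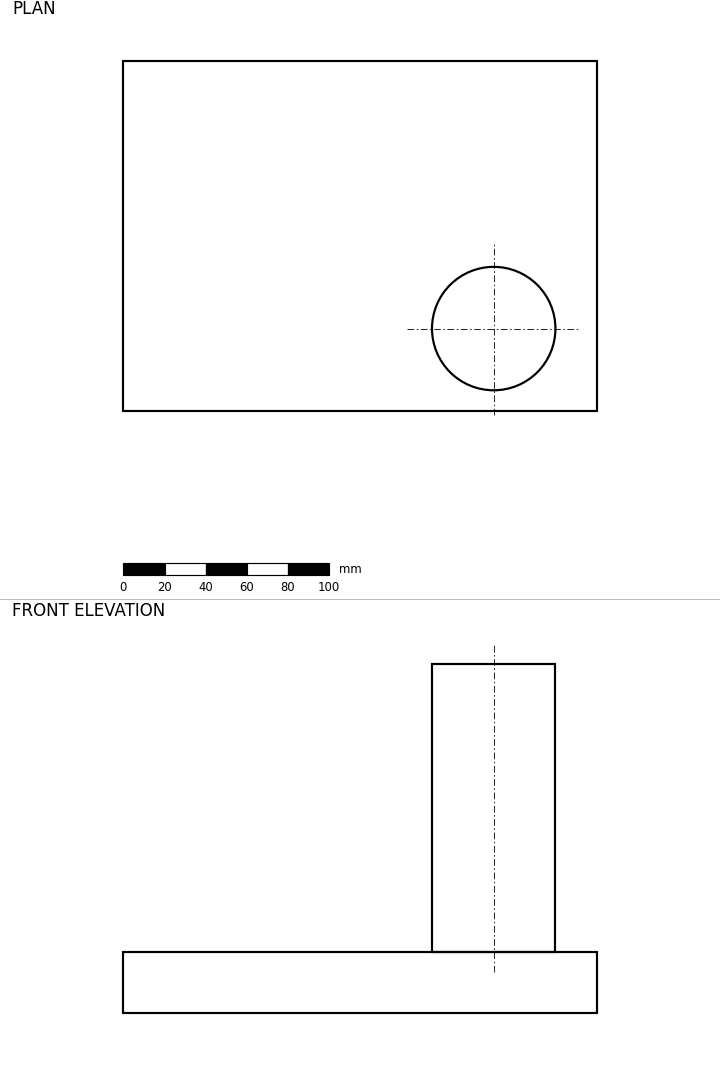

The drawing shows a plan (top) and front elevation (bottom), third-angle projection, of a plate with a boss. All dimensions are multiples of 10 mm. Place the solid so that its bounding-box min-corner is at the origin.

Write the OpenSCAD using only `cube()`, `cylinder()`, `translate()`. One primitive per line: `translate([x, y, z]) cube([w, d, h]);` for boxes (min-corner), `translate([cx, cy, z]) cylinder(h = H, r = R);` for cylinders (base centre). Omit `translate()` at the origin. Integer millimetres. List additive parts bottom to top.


cube([230, 170, 30]);
translate([180, 40, 30]) cylinder(h = 140, r = 30);
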